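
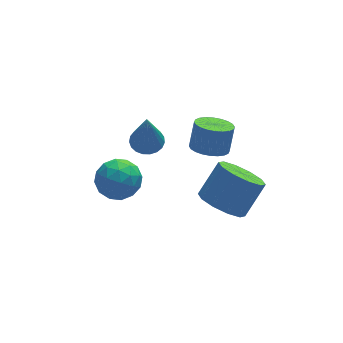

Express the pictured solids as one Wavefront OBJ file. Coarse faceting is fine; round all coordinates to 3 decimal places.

v 1.421 3.378 -0.624
v 2.023 2.852 -0.616
v 2.362 3.256 0.472
v 1.759 3.782 0.464
v 2.16 3.098 -0.751
v 2.498 3.503 0.338
v 2.183 3.387 -0.865
v 2.522 3.792 0.224
v 2.091 3.675 -0.944
v 2.43 4.08 0.145
v 1.897 3.918 -0.973
v 2.236 4.322 0.116
v 1.63 4.078 -0.95
v 1.969 4.482 0.139
v 1.331 4.132 -0.877
v 1.67 4.536 0.212
v 1.046 4.071 -0.765
v 1.385 4.475 0.324
v 0.818 3.904 -0.632
v 1.157 4.308 0.456
v 0.682 3.657 -0.498
v 1.02 4.062 0.591
v 0.658 3.368 -0.384
v 0.997 3.773 0.705
v 0.75 3.08 -0.305
v 1.089 3.485 0.784
v 0.944 2.838 -0.276
v 1.283 3.242 0.813
v 1.211 2.678 -0.299
v 1.55 3.082 0.79
v 1.51 2.624 -0.372
v 1.849 3.028 0.717
v 1.795 2.685 -0.484
v 2.134 3.089 0.605
v -3.429 2.662 -0.409
v -2.804 3.364 -0.18
v -2.236 1.676 -0.64
v -1.611 2.378 -0.411
v -2.184 2 0.27
v -2.922 2.609 0.413
v -2.118 2.431 -1.233
v -2.856 3.04 -1.09
v -1.994 3.221 -0.689
v -2.035 2.955 0.24
v -3.005 2.085 -1.06
v -3.046 1.819 -0.131
v -3.222 3.1 -0.275
v -1.818 1.94 -0.545
v -2.155 1.718 -0.145
v -1.788 2.131 -0.01
v -3.291 2.656 0.074
v -2.923 3.069 0.209
v -2.559 2.267 0.474
v -2.117 1.971 -1.029
v -1.749 2.384 -0.894
v -3.252 2.909 -0.81
v -2.885 3.322 -0.675
v -2.481 2.773 -1.294
v -2.378 3.429 -0.439
v -1.677 2.849 -0.575
v -1.975 2.88 -1.058
v -2.408 3.238 -0.974
v -2.402 3.272 0.107
v -1.701 2.692 -0.028
v -2.038 2.47 0.372
v -2.471 2.828 0.456
v -1.926 3.188 -0.192
v -3.339 2.348 -0.792
v -2.638 1.768 -0.927
v -2.569 2.212 -1.276
v -3.002 2.57 -1.192
v -3.363 2.191 -0.245
v -2.662 1.611 -0.381
v -2.632 1.802 0.154
v -3.065 2.16 0.238
v -3.114 1.852 -0.628
v -0.892 4.084 -0.053
v -0.26 4.336 0.063
v -1.048 3.556 1.953
v -0.425 4.566 0.11
v -0.671 4.712 0.13
v -0.956 4.75 0.118
v -1.229 4.673 0.076
v -1.444 4.494 0.012
v -1.563 4.244 -0.063
v -1.567 3.967 -0.136
v -1.454 3.71 -0.195
v -1.244 3.517 -0.23
v -0.973 3.423 -0.233
v -0.688 3.443 -0.206
v -0.438 3.574 -0.152
v -0.267 3.793 -0.081
v -0.204 4.063 -0.005
v 1.191 1.209 -2.013
v 1.943 0.606 -2.375
v 2.941 1.127 -1.169
v 2.189 1.731 -0.807
v 1.992 1.173 -2.66
v 2.99 1.694 -1.454
v 1.734 1.754 -2.698
v 2.732 2.275 -1.492
v 1.269 2.127 -2.474
v 2.267 2.648 -1.268
v 0.774 2.149 -2.074
v 1.773 2.671 -0.868
v 0.439 1.813 -1.651
v 1.437 2.334 -0.445
v 0.39 1.246 -1.366
v 1.388 1.767 -0.16
v 0.648 0.665 -1.328
v 1.646 1.186 -0.122
v 1.113 0.292 -1.552
v 2.111 0.813 -0.346
v 1.607 0.269 -1.952
v 2.606 0.791 -0.746
f 2 1 5
f 2 5 3
f 3 5 6
f 3 6 4
f 5 1 7
f 5 7 6
f 6 7 8
f 6 8 4
f 7 1 9
f 7 9 8
f 8 9 10
f 8 10 4
f 9 1 11
f 9 11 10
f 10 11 12
f 10 12 4
f 11 1 13
f 11 13 12
f 12 13 14
f 12 14 4
f 13 1 15
f 13 15 14
f 14 15 16
f 14 16 4
f 15 1 17
f 15 17 16
f 16 17 18
f 16 18 4
f 17 1 19
f 17 19 18
f 18 19 20
f 18 20 4
f 19 1 21
f 19 21 20
f 20 21 22
f 20 22 4
f 21 1 23
f 21 23 22
f 22 23 24
f 22 24 4
f 23 1 25
f 23 25 24
f 24 25 26
f 24 26 4
f 25 1 27
f 25 27 26
f 26 27 28
f 26 28 4
f 27 1 29
f 27 29 28
f 28 29 30
f 28 30 4
f 29 1 31
f 29 31 30
f 30 31 32
f 30 32 4
f 31 1 33
f 31 33 32
f 32 33 34
f 32 34 4
f 33 1 2
f 33 2 34
f 34 2 3
f 34 3 4
f 35 72 51
f 72 46 75
f 51 75 40
f 72 75 51
f 35 51 47
f 51 40 52
f 47 52 36
f 51 52 47
f 35 47 56
f 47 36 57
f 56 57 42
f 47 57 56
f 35 56 68
f 56 42 71
f 68 71 45
f 56 71 68
f 35 68 72
f 68 45 76
f 72 76 46
f 68 76 72
f 36 52 63
f 52 40 66
f 63 66 44
f 52 66 63
f 40 75 53
f 75 46 74
f 53 74 39
f 75 74 53
f 46 76 73
f 76 45 69
f 73 69 37
f 76 69 73
f 45 71 70
f 71 42 58
f 70 58 41
f 71 58 70
f 42 57 62
f 57 36 59
f 62 59 43
f 57 59 62
f 38 64 50
f 64 44 65
f 50 65 39
f 64 65 50
f 38 50 48
f 50 39 49
f 48 49 37
f 50 49 48
f 38 48 55
f 48 37 54
f 55 54 41
f 48 54 55
f 38 55 60
f 55 41 61
f 60 61 43
f 55 61 60
f 38 60 64
f 60 43 67
f 64 67 44
f 60 67 64
f 39 65 53
f 65 44 66
f 53 66 40
f 65 66 53
f 37 49 73
f 49 39 74
f 73 74 46
f 49 74 73
f 41 54 70
f 54 37 69
f 70 69 45
f 54 69 70
f 43 61 62
f 61 41 58
f 62 58 42
f 61 58 62
f 44 67 63
f 67 43 59
f 63 59 36
f 67 59 63
f 78 77 80
f 78 80 79
f 80 77 81
f 80 81 79
f 81 77 82
f 81 82 79
f 82 77 83
f 82 83 79
f 83 77 84
f 83 84 79
f 84 77 85
f 84 85 79
f 85 77 86
f 85 86 79
f 86 77 87
f 86 87 79
f 87 77 88
f 87 88 79
f 88 77 89
f 88 89 79
f 89 77 90
f 89 90 79
f 90 77 91
f 90 91 79
f 91 77 92
f 91 92 79
f 92 77 93
f 92 93 79
f 93 77 78
f 93 78 79
f 95 94 98
f 95 98 96
f 96 98 99
f 96 99 97
f 98 94 100
f 98 100 99
f 99 100 101
f 99 101 97
f 100 94 102
f 100 102 101
f 101 102 103
f 101 103 97
f 102 94 104
f 102 104 103
f 103 104 105
f 103 105 97
f 104 94 106
f 104 106 105
f 105 106 107
f 105 107 97
f 106 94 108
f 106 108 107
f 107 108 109
f 107 109 97
f 108 94 110
f 108 110 109
f 109 110 111
f 109 111 97
f 110 94 112
f 110 112 111
f 111 112 113
f 111 113 97
f 112 94 114
f 112 114 113
f 113 114 115
f 113 115 97
f 114 94 95
f 114 95 115
f 115 95 96
f 115 96 97



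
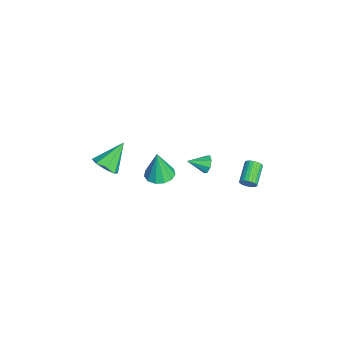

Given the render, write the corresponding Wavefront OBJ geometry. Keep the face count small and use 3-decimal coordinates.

v 0.355 -1.067 -3.146
v 1.015 -0.403 -3.066
v 0.265 -1.213 -1.194
v 0.55 -0.151 -3.069
v 0.022 -0.189 -3.096
v -0.4 -0.507 -3.139
v -0.582 -1.002 -3.184
v -0.467 -1.518 -3.218
v -0.091 -1.891 -3.228
v 0.427 -2.002 -3.213
v 0.921 -1.817 -3.176
v 1.236 -1.393 -3.13
v 1.271 -0.866 -3.089
v 2.961 -4.394 0.886
v 3.693 -3.889 0.914
v 2.119 -3.246 2.174
v 3.25 -3.681 0.439
v 2.638 -3.891 0.227
v 2.215 -4.396 0.4
v 2.228 -4.9 0.858
v 2.671 -5.108 1.333
v 3.283 -4.898 1.545
v 3.706 -4.393 1.372
v 4.579 3.646 0.159
v 4.825 3.825 0.593
v 3.567 4.292 1.115
v 3.321 4.114 0.681
v 4.835 4 0.459
v 3.577 4.467 0.981
v 4.8 4.114 0.274
v 3.542 4.581 0.796
v 4.727 4.147 0.069
v 3.469 4.614 0.59
v 4.629 4.094 -0.121
v 3.371 4.561 0.401
v 4.522 3.963 -0.262
v 3.263 4.43 0.259
v 4.424 3.777 -0.331
v 3.166 4.244 0.191
v 4.354 3.569 -0.314
v 3.096 4.036 0.207
v 4.322 3.374 -0.216
v 3.064 3.841 0.306
v 4.335 3.227 -0.053
v 3.077 3.694 0.469
v 4.39 3.151 0.147
v 3.132 3.618 0.669
v 4.478 3.162 0.349
v 3.22 3.629 0.87
v 4.583 3.256 0.518
v 3.325 3.723 1.04
v 4.688 3.418 0.625
v 3.429 3.885 1.147
v 4.773 3.619 0.651
v 3.515 4.086 1.173
v 2.92 1.469 0.456
v 3.222 1.271 -0.06
v 2.96 0.311 0.924
v 3.524 1.421 0.284
v 3.472 1.599 0.729
v 3.097 1.701 1.014
v 2.618 1.667 0.972
v 2.315 1.517 0.627
v 2.367 1.339 0.182
v 2.743 1.237 -0.103
f 2 1 4
f 2 4 3
f 4 1 5
f 4 5 3
f 5 1 6
f 5 6 3
f 6 1 7
f 6 7 3
f 7 1 8
f 7 8 3
f 8 1 9
f 8 9 3
f 9 1 10
f 9 10 3
f 10 1 11
f 10 11 3
f 11 1 12
f 11 12 3
f 12 1 13
f 12 13 3
f 13 1 2
f 13 2 3
f 15 14 17
f 15 17 16
f 17 14 18
f 17 18 16
f 18 14 19
f 18 19 16
f 19 14 20
f 19 20 16
f 20 14 21
f 20 21 16
f 21 14 22
f 21 22 16
f 22 14 23
f 22 23 16
f 23 14 15
f 23 15 16
f 25 24 28
f 25 28 26
f 26 28 29
f 26 29 27
f 28 24 30
f 28 30 29
f 29 30 31
f 29 31 27
f 30 24 32
f 30 32 31
f 31 32 33
f 31 33 27
f 32 24 34
f 32 34 33
f 33 34 35
f 33 35 27
f 34 24 36
f 34 36 35
f 35 36 37
f 35 37 27
f 36 24 38
f 36 38 37
f 37 38 39
f 37 39 27
f 38 24 40
f 38 40 39
f 39 40 41
f 39 41 27
f 40 24 42
f 40 42 41
f 41 42 43
f 41 43 27
f 42 24 44
f 42 44 43
f 43 44 45
f 43 45 27
f 44 24 46
f 44 46 45
f 45 46 47
f 45 47 27
f 46 24 48
f 46 48 47
f 47 48 49
f 47 49 27
f 48 24 50
f 48 50 49
f 49 50 51
f 49 51 27
f 50 24 52
f 50 52 51
f 51 52 53
f 51 53 27
f 52 24 54
f 52 54 53
f 53 54 55
f 53 55 27
f 54 24 25
f 54 25 55
f 55 25 26
f 55 26 27
f 57 56 59
f 57 59 58
f 59 56 60
f 59 60 58
f 60 56 61
f 60 61 58
f 61 56 62
f 61 62 58
f 62 56 63
f 62 63 58
f 63 56 64
f 63 64 58
f 64 56 65
f 64 65 58
f 65 56 57
f 65 57 58



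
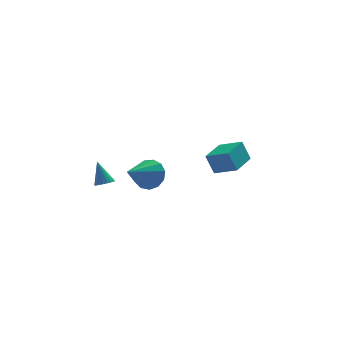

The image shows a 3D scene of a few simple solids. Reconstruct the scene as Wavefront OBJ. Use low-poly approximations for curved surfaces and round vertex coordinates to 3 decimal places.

v -3.621 1.09 -0.293
v -3.067 1.079 -0.159
v -3.939 1.65 1.073
v -3.09 1.295 -0.253
v -3.206 1.476 -0.354
v -3.393 1.59 -0.445
v -3.619 1.618 -0.509
v -3.846 1.554 -0.536
v -4.034 1.41 -0.52
v -4.15 1.211 -0.466
v -4.175 0.991 -0.382
v -4.104 0.788 -0.282
v -3.949 0.637 -0.184
v -3.738 0.565 -0.105
v -3.506 0.583 -0.059
v -3.294 0.689 -0.053
v -3.139 0.865 -0.088
v 3.729 2.423 -0.473
v 3.278 2.609 0.764
v 2.625 3.256 -1.001
v 2.174 3.441 0.236
v 4.766 3.899 -0.316
v 4.315 4.084 0.921
v 3.662 4.731 -0.844
v 3.211 4.917 0.393
v -1.417 -0.039 0.704
v -0.797 -0.143 1.495
v -2.743 -1.321 1.576
v -1.14 0.295 1.616
v -1.571 0.627 1.448
v -1.953 0.747 1.043
v -2.164 0.617 0.531
v -2.138 0.279 0.074
v -1.883 -0.16 -0.183
v -1.48 -0.561 -0.159
v -1.057 -0.796 0.14
v -0.747 -0.791 0.618
v -0.651 -0.547 1.123
f 2 1 4
f 2 4 3
f 4 1 5
f 4 5 3
f 5 1 6
f 5 6 3
f 6 1 7
f 6 7 3
f 7 1 8
f 7 8 3
f 8 1 9
f 8 9 3
f 9 1 10
f 9 10 3
f 10 1 11
f 10 11 3
f 11 1 12
f 11 12 3
f 12 1 13
f 12 13 3
f 13 1 14
f 13 14 3
f 14 1 15
f 14 15 3
f 15 1 16
f 15 16 3
f 16 1 17
f 16 17 3
f 17 1 2
f 17 2 3
f 19 21 18
f 22 19 18
f 18 21 20
f 20 22 18
f 19 25 21
f 23 19 22
f 23 25 19
f 21 25 20
f 24 22 20
f 20 25 24
f 24 23 22
f 25 23 24
f 27 26 29
f 27 29 28
f 29 26 30
f 29 30 28
f 30 26 31
f 30 31 28
f 31 26 32
f 31 32 28
f 32 26 33
f 32 33 28
f 33 26 34
f 33 34 28
f 34 26 35
f 34 35 28
f 35 26 36
f 35 36 28
f 36 26 37
f 36 37 28
f 37 26 38
f 37 38 28
f 38 26 27
f 38 27 28



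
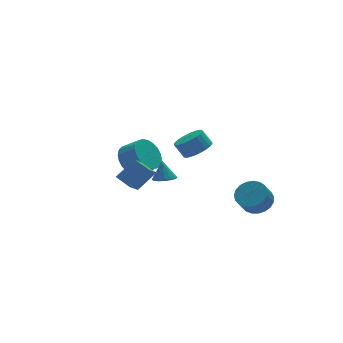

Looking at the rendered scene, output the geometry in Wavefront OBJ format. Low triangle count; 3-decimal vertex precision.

v 3.537 -1.301 -4.305
v 4.334 -1.354 -3.809
v 3.76 -1.653 -2.919
v 2.963 -1.599 -3.415
v 4.228 -0.982 -3.752
v 3.653 -1.281 -2.863
v 4.002 -0.665 -3.791
v 3.428 -0.964 -2.902
v 3.696 -0.458 -3.919
v 3.122 -0.757 -3.03
v 3.363 -0.397 -4.114
v 2.789 -0.696 -3.224
v 3.059 -0.492 -4.341
v 2.485 -0.791 -3.452
v 2.839 -0.727 -4.563
v 2.265 -1.025 -3.673
v 2.739 -1.061 -4.739
v 2.165 -1.359 -3.85
v 2.777 -1.436 -4.841
v 2.203 -1.735 -3.951
v 2.946 -1.788 -4.85
v 2.372 -2.087 -3.96
v 3.218 -2.056 -4.764
v 2.644 -2.355 -3.875
v 3.545 -2.193 -4.6
v 2.971 -2.492 -3.71
v 3.87 -2.176 -4.384
v 3.296 -2.475 -3.494
v 4.138 -2.007 -4.154
v 3.564 -2.306 -3.265
v 4.302 -1.717 -3.951
v 3.728 -2.016 -3.061
v 2.278 3.413 -2.674
v 3.109 3.366 -2.261
v 2.714 3.82 -1.413
v 1.882 3.867 -1.826
v 3.13 3.689 -2.425
v 2.735 4.143 -1.577
v 3.021 3.97 -2.626
v 2.626 4.424 -1.778
v 2.798 4.167 -2.835
v 2.403 4.621 -1.987
v 2.496 4.248 -3.019
v 2.101 4.702 -2.171
v 2.161 4.203 -3.151
v 1.766 4.657 -2.303
v 1.844 4.037 -3.21
v 1.449 4.491 -2.362
v 1.593 3.777 -3.188
v 1.198 4.231 -2.339
v 1.446 3.46 -3.087
v 1.051 3.914 -2.239
v 1.425 3.137 -2.923
v 1.03 3.591 -2.075
v 1.534 2.856 -2.722
v 1.139 3.31 -1.874
v 1.757 2.659 -2.513
v 1.362 3.113 -1.665
v 2.059 2.578 -2.329
v 1.664 3.032 -1.481
v 2.394 2.623 -2.197
v 1.999 3.077 -1.349
v 2.711 2.789 -2.138
v 2.316 3.243 -1.29
v 2.962 3.049 -2.161
v 2.567 3.503 -1.312
v -1.654 3.595 -2.571
v -1.042 3.307 -3.4
v -0.354 2.577 -2.638
v -0.966 2.865 -1.809
v -0.838 3.644 -3.261
v -0.15 2.914 -2.499
v -0.758 3.973 -3.018
v -0.07 3.243 -2.255
v -0.815 4.245 -2.706
v -0.127 3.515 -1.944
v -0.999 4.418 -2.374
v -0.311 3.688 -1.611
v -1.284 4.466 -2.072
v -0.595 3.736 -1.309
v -1.624 4.381 -1.846
v -0.936 3.651 -1.083
v -1.969 4.176 -1.73
v -1.281 3.446 -0.968
v -2.266 3.883 -1.742
v -1.578 3.153 -0.98
v -2.47 3.546 -1.881
v -1.782 2.816 -1.119
v -2.55 3.217 -2.125
v -1.862 2.487 -1.362
v -2.493 2.945 -2.436
v -1.805 2.215 -1.674
v -2.309 2.772 -2.769
v -1.621 2.042 -2.006
v -2.025 2.724 -3.071
v -1.336 1.994 -2.308
v -1.684 2.809 -3.297
v -0.996 2.079 -2.534
v -1.339 3.014 -3.412
v -0.651 2.284 -2.65
v -3.138 -0.631 -1.95
v -4.176 -2.003 -0.61
v -3.58 0.128 -1.515
v -4.617 -1.243 -0.175
v -2.043 -0.537 -1.005
v -3.08 -1.908 0.335
v -2.484 0.223 -0.57
v -3.522 -1.149 0.77
v -1.099 0.484 -2.324
v -0.671 -0.017 -2.154
v -1.041 0.916 -1.196
v -0.465 0.245 -2.265
v -0.428 0.571 -2.392
v -0.571 0.874 -2.501
v -0.856 1.072 -2.562
v -1.205 1.112 -2.56
v -1.526 0.984 -2.494
v -1.733 0.722 -2.383
v -1.77 0.396 -2.256
v -1.627 0.093 -2.147
v -1.342 -0.105 -2.086
v -0.993 -0.145 -2.088
f 2 1 5
f 2 5 3
f 3 5 6
f 3 6 4
f 5 1 7
f 5 7 6
f 6 7 8
f 6 8 4
f 7 1 9
f 7 9 8
f 8 9 10
f 8 10 4
f 9 1 11
f 9 11 10
f 10 11 12
f 10 12 4
f 11 1 13
f 11 13 12
f 12 13 14
f 12 14 4
f 13 1 15
f 13 15 14
f 14 15 16
f 14 16 4
f 15 1 17
f 15 17 16
f 16 17 18
f 16 18 4
f 17 1 19
f 17 19 18
f 18 19 20
f 18 20 4
f 19 1 21
f 19 21 20
f 20 21 22
f 20 22 4
f 21 1 23
f 21 23 22
f 22 23 24
f 22 24 4
f 23 1 25
f 23 25 24
f 24 25 26
f 24 26 4
f 25 1 27
f 25 27 26
f 26 27 28
f 26 28 4
f 27 1 29
f 27 29 28
f 28 29 30
f 28 30 4
f 29 1 31
f 29 31 30
f 30 31 32
f 30 32 4
f 31 1 2
f 31 2 32
f 32 2 3
f 32 3 4
f 34 33 37
f 34 37 35
f 35 37 38
f 35 38 36
f 37 33 39
f 37 39 38
f 38 39 40
f 38 40 36
f 39 33 41
f 39 41 40
f 40 41 42
f 40 42 36
f 41 33 43
f 41 43 42
f 42 43 44
f 42 44 36
f 43 33 45
f 43 45 44
f 44 45 46
f 44 46 36
f 45 33 47
f 45 47 46
f 46 47 48
f 46 48 36
f 47 33 49
f 47 49 48
f 48 49 50
f 48 50 36
f 49 33 51
f 49 51 50
f 50 51 52
f 50 52 36
f 51 33 53
f 51 53 52
f 52 53 54
f 52 54 36
f 53 33 55
f 53 55 54
f 54 55 56
f 54 56 36
f 55 33 57
f 55 57 56
f 56 57 58
f 56 58 36
f 57 33 59
f 57 59 58
f 58 59 60
f 58 60 36
f 59 33 61
f 59 61 60
f 60 61 62
f 60 62 36
f 61 33 63
f 61 63 62
f 62 63 64
f 62 64 36
f 63 33 65
f 63 65 64
f 64 65 66
f 64 66 36
f 65 33 34
f 65 34 66
f 66 34 35
f 66 35 36
f 68 67 71
f 68 71 69
f 69 71 72
f 69 72 70
f 71 67 73
f 71 73 72
f 72 73 74
f 72 74 70
f 73 67 75
f 73 75 74
f 74 75 76
f 74 76 70
f 75 67 77
f 75 77 76
f 76 77 78
f 76 78 70
f 77 67 79
f 77 79 78
f 78 79 80
f 78 80 70
f 79 67 81
f 79 81 80
f 80 81 82
f 80 82 70
f 81 67 83
f 81 83 82
f 82 83 84
f 82 84 70
f 83 67 85
f 83 85 84
f 84 85 86
f 84 86 70
f 85 67 87
f 85 87 86
f 86 87 88
f 86 88 70
f 87 67 89
f 87 89 88
f 88 89 90
f 88 90 70
f 89 67 91
f 89 91 90
f 90 91 92
f 90 92 70
f 91 67 93
f 91 93 92
f 92 93 94
f 92 94 70
f 93 67 95
f 93 95 94
f 94 95 96
f 94 96 70
f 95 67 97
f 95 97 96
f 96 97 98
f 96 98 70
f 97 67 99
f 97 99 98
f 98 99 100
f 98 100 70
f 99 67 68
f 99 68 100
f 100 68 69
f 100 69 70
f 102 104 101
f 105 102 101
f 101 104 103
f 103 105 101
f 102 108 104
f 106 102 105
f 106 108 102
f 104 108 103
f 107 105 103
f 103 108 107
f 107 106 105
f 108 106 107
f 110 109 112
f 110 112 111
f 112 109 113
f 112 113 111
f 113 109 114
f 113 114 111
f 114 109 115
f 114 115 111
f 115 109 116
f 115 116 111
f 116 109 117
f 116 117 111
f 117 109 118
f 117 118 111
f 118 109 119
f 118 119 111
f 119 109 120
f 119 120 111
f 120 109 121
f 120 121 111
f 121 109 122
f 121 122 111
f 122 109 110
f 122 110 111



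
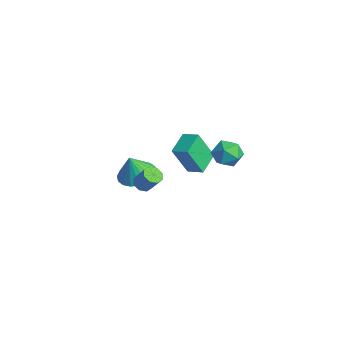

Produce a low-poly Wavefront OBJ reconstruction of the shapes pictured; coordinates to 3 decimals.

v -3.018 2.108 -4.81
v -3.174 1.225 -2.933
v -3.874 3.226 -4.355
v -4.03 2.343 -2.478
v -2.19 2.617 -4.502
v -2.346 1.734 -2.625
v -3.046 3.735 -4.047
v -3.202 2.852 -2.17
v -0.199 3.328 -0.999
v 0.636 3.512 -1.403
v 0.104 1.828 -1.057
v 0.939 2.012 -1.461
v 0.79 2.246 -0.557
v 0.603 3.173 -0.521
v 0.137 2.167 -1.939
v -0.05 3.094 -1.903
v 0.844 2.795 -1.985
v 1.248 2.843 -1.13
v -0.508 2.497 -1.33
v -0.104 2.545 -0.475
v 3.537 -3.756 0.877
v 3.998 -3.77 0.596
v 4.584 -3.479 1.542
v 4.123 -3.464 1.823
v 3.821 -3.397 0.591
v 4.407 -3.105 1.536
v 3.478 -3.234 0.753
v 4.064 -2.942 1.699
v 3.169 -3.376 0.988
v 3.755 -3.085 1.934
v 3.076 -3.741 1.158
v 3.662 -3.45 2.104
v 3.253 -4.115 1.164
v 3.839 -3.823 2.109
v 3.596 -4.278 1.001
v 4.182 -3.986 1.947
v 3.905 -4.135 0.766
v 4.491 -3.844 1.712
v -2.448 -1.206 -3.469
v -1.365 -1.087 -3.431
v -2.452 -1.634 -2.011
v -1.527 -0.648 -3.303
v -1.871 -0.319 -3.208
v -2.329 -0.167 -3.164
v -2.811 -0.22 -3.181
v -3.221 -0.468 -3.255
v -3.478 -0.863 -3.372
v -3.531 -1.326 -3.507
v -3.369 -1.765 -3.636
v -3.025 -2.093 -3.731
v -2.567 -2.246 -3.774
v -2.085 -2.193 -3.757
v -1.675 -1.944 -3.683
v -1.418 -1.549 -3.567
f 2 4 1
f 5 2 1
f 1 4 3
f 3 5 1
f 2 8 4
f 6 2 5
f 6 8 2
f 4 8 3
f 7 5 3
f 3 8 7
f 7 6 5
f 8 6 7
f 9 20 14
f 9 14 10
f 9 10 16
f 9 16 19
f 9 19 20
f 10 14 18
f 14 20 13
f 20 19 11
f 19 16 15
f 16 10 17
f 12 18 13
f 12 13 11
f 12 11 15
f 12 15 17
f 12 17 18
f 13 18 14
f 11 13 20
f 15 11 19
f 17 15 16
f 18 17 10
f 22 21 25
f 22 25 23
f 23 25 26
f 23 26 24
f 25 21 27
f 25 27 26
f 26 27 28
f 26 28 24
f 27 21 29
f 27 29 28
f 28 29 30
f 28 30 24
f 29 21 31
f 29 31 30
f 30 31 32
f 30 32 24
f 31 21 33
f 31 33 32
f 32 33 34
f 32 34 24
f 33 21 35
f 33 35 34
f 34 35 36
f 34 36 24
f 35 21 37
f 35 37 36
f 36 37 38
f 36 38 24
f 37 21 22
f 37 22 38
f 38 22 23
f 38 23 24
f 40 39 42
f 40 42 41
f 42 39 43
f 42 43 41
f 43 39 44
f 43 44 41
f 44 39 45
f 44 45 41
f 45 39 46
f 45 46 41
f 46 39 47
f 46 47 41
f 47 39 48
f 47 48 41
f 48 39 49
f 48 49 41
f 49 39 50
f 49 50 41
f 50 39 51
f 50 51 41
f 51 39 52
f 51 52 41
f 52 39 53
f 52 53 41
f 53 39 54
f 53 54 41
f 54 39 40
f 54 40 41



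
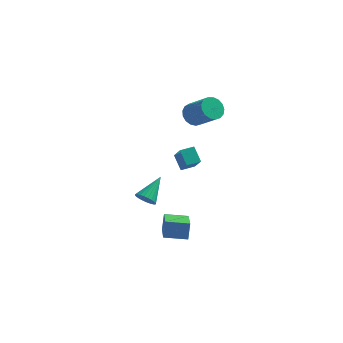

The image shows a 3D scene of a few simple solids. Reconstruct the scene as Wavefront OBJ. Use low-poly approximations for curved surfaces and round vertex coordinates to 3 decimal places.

v 2.27 -3.623 -2.661
v 2.308 -3.176 -1.801
v 1.938 -1.776 -3.605
v 1.977 -1.33 -2.744
v 3.503 -3.47 -2.796
v 3.542 -3.024 -1.935
v 3.172 -1.624 -3.739
v 3.21 -1.177 -2.879
v 0.806 0.035 -2.79
v 1.236 0.133 -3.227
v 1.414 1.305 -1.91
v 1.055 0.274 -3.306
v 0.837 0.378 -3.306
v 0.615 0.431 -3.228
v 0.421 0.423 -3.083
v 0.286 0.356 -2.894
v 0.23 0.241 -2.689
v 0.262 0.094 -2.499
v 0.377 -0.062 -2.354
v 0.557 -0.203 -2.275
v 0.775 -0.307 -2.275
v 0.998 -0.36 -2.353
v 1.192 -0.352 -2.498
v 1.327 -0.285 -2.687
v 1.382 -0.17 -2.892
v 1.35 -0.023 -3.082
v 2.744 4.321 0.983
v 3.301 4.697 0.674
v 4.393 3.995 1.787
v 3.836 3.619 2.097
v 3.183 4.914 0.928
v 4.274 4.212 2.041
v 2.963 4.996 1.194
v 4.055 4.294 2.307
v 2.694 4.922 1.412
v 3.786 4.22 2.525
v 2.436 4.711 1.532
v 3.528 4.009 2.645
v 2.249 4.411 1.526
v 3.341 3.709 2.639
v 2.175 4.09 1.396
v 3.267 3.388 2.509
v 2.231 3.822 1.171
v 3.323 3.12 2.285
v 2.405 3.668 0.904
v 3.497 2.966 2.017
v 2.657 3.664 0.655
v 3.749 2.962 1.768
v 2.928 3.81 0.481
v 4.02 3.108 1.594
v 3.158 4.074 0.422
v 4.25 3.372 1.535
v 3.292 4.394 0.492
v 4.384 3.692 1.605
v 2.004 2.15 -0.767
v 2.418 1.372 0.255
v 2.68 2.575 -0.718
v 3.094 1.797 0.304
v 2.446 1.523 -1.424
v 2.86 0.745 -0.402
v 3.122 1.948 -1.375
v 3.536 1.17 -0.353
f 2 4 1
f 5 2 1
f 1 4 3
f 3 5 1
f 2 8 4
f 6 2 5
f 6 8 2
f 4 8 3
f 7 5 3
f 3 8 7
f 7 6 5
f 8 6 7
f 10 9 12
f 10 12 11
f 12 9 13
f 12 13 11
f 13 9 14
f 13 14 11
f 14 9 15
f 14 15 11
f 15 9 16
f 15 16 11
f 16 9 17
f 16 17 11
f 17 9 18
f 17 18 11
f 18 9 19
f 18 19 11
f 19 9 20
f 19 20 11
f 20 9 21
f 20 21 11
f 21 9 22
f 21 22 11
f 22 9 23
f 22 23 11
f 23 9 24
f 23 24 11
f 24 9 25
f 24 25 11
f 25 9 26
f 25 26 11
f 26 9 10
f 26 10 11
f 28 27 31
f 28 31 29
f 29 31 32
f 29 32 30
f 31 27 33
f 31 33 32
f 32 33 34
f 32 34 30
f 33 27 35
f 33 35 34
f 34 35 36
f 34 36 30
f 35 27 37
f 35 37 36
f 36 37 38
f 36 38 30
f 37 27 39
f 37 39 38
f 38 39 40
f 38 40 30
f 39 27 41
f 39 41 40
f 40 41 42
f 40 42 30
f 41 27 43
f 41 43 42
f 42 43 44
f 42 44 30
f 43 27 45
f 43 45 44
f 44 45 46
f 44 46 30
f 45 27 47
f 45 47 46
f 46 47 48
f 46 48 30
f 47 27 49
f 47 49 48
f 48 49 50
f 48 50 30
f 49 27 51
f 49 51 50
f 50 51 52
f 50 52 30
f 51 27 53
f 51 53 52
f 52 53 54
f 52 54 30
f 53 27 28
f 53 28 54
f 54 28 29
f 54 29 30
f 56 58 55
f 59 56 55
f 55 58 57
f 57 59 55
f 56 62 58
f 60 56 59
f 60 62 56
f 58 62 57
f 61 59 57
f 57 62 61
f 61 60 59
f 62 60 61



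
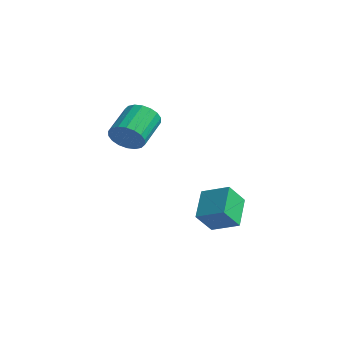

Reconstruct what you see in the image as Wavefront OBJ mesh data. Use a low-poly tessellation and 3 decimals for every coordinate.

v 2.779 3.64 -1.232
v 2.706 2.595 -0.077
v 4.206 4.162 -0.67
v 4.133 3.117 0.485
v 3.707 2.323 -2.365
v 3.634 1.278 -1.21
v 5.134 2.845 -1.803
v 5.061 1.8 -0.648
v -1.705 1.598 2.762
v -0.906 2.129 2.362
v -1.555 3.873 3.378
v -2.355 3.342 3.778
v -1.238 2.189 2.046
v -1.887 3.933 3.061
v -1.663 2.133 1.871
v -2.312 3.877 2.887
v -2.096 1.97 1.873
v -2.746 3.714 2.889
v -2.452 1.734 2.051
v -3.102 3.478 3.067
v -2.66 1.471 2.37
v -3.31 3.215 3.386
v -2.679 1.233 2.767
v -3.328 2.977 3.782
v -2.505 1.067 3.162
v -3.154 2.811 4.178
v -2.173 1.007 3.479
v -2.822 2.751 4.494
v -1.748 1.063 3.653
v -2.397 2.807 4.669
v -1.314 1.226 3.651
v -1.964 2.97 4.667
v -0.958 1.462 3.473
v -1.608 3.206 4.489
v -0.75 1.725 3.154
v -1.4 3.469 4.17
v -0.732 1.963 2.758
v -1.381 3.707 3.773
f 2 4 1
f 5 2 1
f 1 4 3
f 3 5 1
f 2 8 4
f 6 2 5
f 6 8 2
f 4 8 3
f 7 5 3
f 3 8 7
f 7 6 5
f 8 6 7
f 10 9 13
f 10 13 11
f 11 13 14
f 11 14 12
f 13 9 15
f 13 15 14
f 14 15 16
f 14 16 12
f 15 9 17
f 15 17 16
f 16 17 18
f 16 18 12
f 17 9 19
f 17 19 18
f 18 19 20
f 18 20 12
f 19 9 21
f 19 21 20
f 20 21 22
f 20 22 12
f 21 9 23
f 21 23 22
f 22 23 24
f 22 24 12
f 23 9 25
f 23 25 24
f 24 25 26
f 24 26 12
f 25 9 27
f 25 27 26
f 26 27 28
f 26 28 12
f 27 9 29
f 27 29 28
f 28 29 30
f 28 30 12
f 29 9 31
f 29 31 30
f 30 31 32
f 30 32 12
f 31 9 33
f 31 33 32
f 32 33 34
f 32 34 12
f 33 9 35
f 33 35 34
f 34 35 36
f 34 36 12
f 35 9 37
f 35 37 36
f 36 37 38
f 36 38 12
f 37 9 10
f 37 10 38
f 38 10 11
f 38 11 12



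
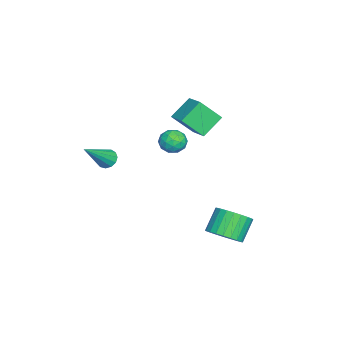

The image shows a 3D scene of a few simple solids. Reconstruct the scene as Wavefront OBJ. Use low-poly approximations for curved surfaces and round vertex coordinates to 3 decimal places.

v -2.681 -0.361 0.545
v -1.993 -0.194 0.642
v -2.407 -1.486 0.538
v -1.719 -1.319 0.635
v -2.191 -1.209 1.161
v -2.361 -0.515 1.165
v -2.039 -1.165 0.015
v -2.209 -0.471 0.019
v -1.596 -0.691 0.315
v -1.69 -0.718 1.023
v -2.71 -0.962 0.157
v -2.804 -0.989 0.865
v -2.361 -0.179 0.594
v -2.039 -1.501 0.586
v -2.317 -1.437 0.895
v -1.912 -1.338 0.952
v -2.577 -0.367 0.901
v -2.172 -0.269 0.959
v -2.289 -0.866 1.264
v -2.228 -1.411 0.221
v -1.823 -1.313 0.279
v -2.488 -0.342 0.228
v -2.083 -0.243 0.285
v -2.111 -0.814 -0.084
v -1.723 -0.373 0.459
v -1.562 -1.034 0.455
v -1.751 -0.944 0.09
v -1.85 -0.536 0.093
v -1.778 -0.389 0.875
v -1.618 -1.05 0.871
v -1.895 -0.986 1.18
v -1.995 -0.577 1.183
v -1.545 -0.681 0.683
v -2.782 -0.63 0.309
v -2.622 -1.291 0.305
v -2.405 -1.103 -0.003
v -2.505 -0.694 -0
v -2.838 -0.646 0.725
v -2.677 -1.307 0.721
v -2.55 -1.144 1.087
v -2.649 -0.736 1.09
v -2.855 -0.999 0.497
v -2.915 -1.075 1.782
v -3.753 -0.395 2.61
v -3.15 -0.087 0.733
v -3.987 0.593 1.561
v -1.913 -0.373 2.219
v -2.75 0.307 3.047
v -2.147 0.615 1.17
v -2.985 1.295 1.998
v 0.941 2.164 -3.306
v 1.557 1.924 -2.695
v 0.695 2.236 -1.704
v 0.079 2.476 -2.314
v 1.631 2.265 -2.737
v 0.77 2.577 -1.746
v 1.601 2.59 -2.866
v 0.739 2.902 -1.875
v 1.47 2.85 -3.062
v 0.608 3.162 -2.071
v 1.258 3.006 -3.295
v 0.396 3.318 -2.304
v 0.998 3.034 -3.53
v 0.136 3.346 -2.538
v 0.729 2.929 -3.73
v -0.132 3.241 -2.739
v 0.493 2.708 -3.866
v -0.369 3.02 -2.875
v 0.325 2.404 -3.916
v -0.537 2.716 -2.925
v 0.25 2.063 -3.874
v -0.611 2.375 -2.883
v 0.281 1.738 -3.745
v -0.581 2.05 -2.754
v 0.412 1.478 -3.549
v -0.45 1.79 -2.558
v 0.624 1.322 -3.316
v -0.238 1.634 -2.325
v 0.884 1.294 -3.082
v 0.022 1.606 -2.09
v 1.152 1.399 -2.881
v 0.291 1.711 -1.89
v 1.389 1.62 -2.745
v 0.527 1.932 -1.754
v -0.657 -3.572 0.024
v -0.257 -3.266 -0.198
v 0.677 -4.288 1.436
v -0.392 -3.09 0.018
v -0.61 -3.067 0.236
v -0.844 -3.204 0.387
v -1.018 -3.458 0.423
v -1.077 -3.748 0.332
v -1.003 -3.982 0.143
v -0.819 -4.086 -0.084
v -0.583 -4.027 -0.276
v -0.371 -3.823 -0.373
v -0.249 -3.54 -0.344
f 1 38 17
f 38 12 41
f 17 41 6
f 38 41 17
f 1 17 13
f 17 6 18
f 13 18 2
f 17 18 13
f 1 13 22
f 13 2 23
f 22 23 8
f 13 23 22
f 1 22 34
f 22 8 37
f 34 37 11
f 22 37 34
f 1 34 38
f 34 11 42
f 38 42 12
f 34 42 38
f 2 18 29
f 18 6 32
f 29 32 10
f 18 32 29
f 6 41 19
f 41 12 40
f 19 40 5
f 41 40 19
f 12 42 39
f 42 11 35
f 39 35 3
f 42 35 39
f 11 37 36
f 37 8 24
f 36 24 7
f 37 24 36
f 8 23 28
f 23 2 25
f 28 25 9
f 23 25 28
f 4 30 16
f 30 10 31
f 16 31 5
f 30 31 16
f 4 16 14
f 16 5 15
f 14 15 3
f 16 15 14
f 4 14 21
f 14 3 20
f 21 20 7
f 14 20 21
f 4 21 26
f 21 7 27
f 26 27 9
f 21 27 26
f 4 26 30
f 26 9 33
f 30 33 10
f 26 33 30
f 5 31 19
f 31 10 32
f 19 32 6
f 31 32 19
f 3 15 39
f 15 5 40
f 39 40 12
f 15 40 39
f 7 20 36
f 20 3 35
f 36 35 11
f 20 35 36
f 9 27 28
f 27 7 24
f 28 24 8
f 27 24 28
f 10 33 29
f 33 9 25
f 29 25 2
f 33 25 29
f 44 46 43
f 47 44 43
f 43 46 45
f 45 47 43
f 44 50 46
f 48 44 47
f 48 50 44
f 46 50 45
f 49 47 45
f 45 50 49
f 49 48 47
f 50 48 49
f 52 51 55
f 52 55 53
f 53 55 56
f 53 56 54
f 55 51 57
f 55 57 56
f 56 57 58
f 56 58 54
f 57 51 59
f 57 59 58
f 58 59 60
f 58 60 54
f 59 51 61
f 59 61 60
f 60 61 62
f 60 62 54
f 61 51 63
f 61 63 62
f 62 63 64
f 62 64 54
f 63 51 65
f 63 65 64
f 64 65 66
f 64 66 54
f 65 51 67
f 65 67 66
f 66 67 68
f 66 68 54
f 67 51 69
f 67 69 68
f 68 69 70
f 68 70 54
f 69 51 71
f 69 71 70
f 70 71 72
f 70 72 54
f 71 51 73
f 71 73 72
f 72 73 74
f 72 74 54
f 73 51 75
f 73 75 74
f 74 75 76
f 74 76 54
f 75 51 77
f 75 77 76
f 76 77 78
f 76 78 54
f 77 51 79
f 77 79 78
f 78 79 80
f 78 80 54
f 79 51 81
f 79 81 80
f 80 81 82
f 80 82 54
f 81 51 83
f 81 83 82
f 82 83 84
f 82 84 54
f 83 51 52
f 83 52 84
f 84 52 53
f 84 53 54
f 86 85 88
f 86 88 87
f 88 85 89
f 88 89 87
f 89 85 90
f 89 90 87
f 90 85 91
f 90 91 87
f 91 85 92
f 91 92 87
f 92 85 93
f 92 93 87
f 93 85 94
f 93 94 87
f 94 85 95
f 94 95 87
f 95 85 96
f 95 96 87
f 96 85 97
f 96 97 87
f 97 85 86
f 97 86 87



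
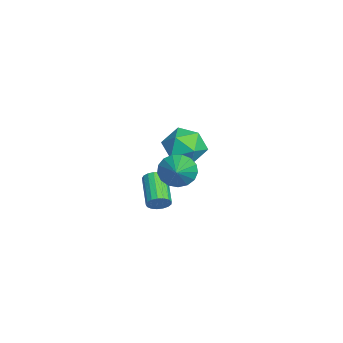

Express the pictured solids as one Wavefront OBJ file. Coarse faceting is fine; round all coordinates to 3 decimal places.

v 2.381 -0.187 -0.673
v 2.761 -0.592 -1.381
v 3.899 -0.273 0.193
v 2.827 -0.173 -1.454
v 2.791 0.243 -1.349
v 2.66 0.561 -1.089
v 2.466 0.707 -0.733
v 2.252 0.649 -0.364
v 2.068 0.399 -0.065
v 1.955 0.015 0.094
v 1.94 -0.415 0.078
v 2.026 -0.793 -0.111
v 2.193 -1.032 -0.428
v 2.403 -1.077 -0.801
v 2.608 -0.919 -1.145
v 1.43 -1.007 -3.494
v 1.674 -1.326 -3.061
v 0.134 -1.491 -2.314
v -0.11 -1.173 -2.746
v 1.691 -1.06 -2.967
v 0.151 -1.226 -2.22
v 1.648 -0.782 -2.994
v 0.108 -0.948 -2.247
v 1.556 -0.556 -3.135
v 0.015 -0.721 -2.388
v 1.434 -0.433 -3.358
v -0.106 -0.599 -2.611
v 1.312 -0.442 -3.613
v -0.229 -0.607 -2.866
v 1.216 -0.58 -3.84
v -0.324 -0.745 -3.093
v 1.17 -0.816 -3.987
v -0.37 -0.982 -3.24
v 1.183 -1.096 -4.022
v -0.357 -1.262 -3.275
v 1.253 -1.356 -3.936
v -0.287 -1.521 -3.189
v 1.364 -1.535 -3.748
v -0.177 -1.701 -3.001
v 1.489 -1.594 -3.502
v -0.051 -1.76 -2.755
v 1.601 -1.518 -3.254
v 0.061 -1.684 -2.507
v -2.569 1.339 -2.447
v -2.048 0.536 -3.134
v -3.372 -0.056 -1.426
v -2.851 -0.859 -2.113
v -2.203 -0.2 -1.383
v -1.708 0.663 -2.014
v -3.712 -0.183 -2.546
v -3.217 0.68 -3.177
v -2.755 -0.404 -3.195
v -1.822 -0.414 -2.476
v -3.598 0.894 -2.084
v -2.665 0.884 -1.365
f 2 1 4
f 2 4 3
f 4 1 5
f 4 5 3
f 5 1 6
f 5 6 3
f 6 1 7
f 6 7 3
f 7 1 8
f 7 8 3
f 8 1 9
f 8 9 3
f 9 1 10
f 9 10 3
f 10 1 11
f 10 11 3
f 11 1 12
f 11 12 3
f 12 1 13
f 12 13 3
f 13 1 14
f 13 14 3
f 14 1 15
f 14 15 3
f 15 1 2
f 15 2 3
f 17 16 20
f 17 20 18
f 18 20 21
f 18 21 19
f 20 16 22
f 20 22 21
f 21 22 23
f 21 23 19
f 22 16 24
f 22 24 23
f 23 24 25
f 23 25 19
f 24 16 26
f 24 26 25
f 25 26 27
f 25 27 19
f 26 16 28
f 26 28 27
f 27 28 29
f 27 29 19
f 28 16 30
f 28 30 29
f 29 30 31
f 29 31 19
f 30 16 32
f 30 32 31
f 31 32 33
f 31 33 19
f 32 16 34
f 32 34 33
f 33 34 35
f 33 35 19
f 34 16 36
f 34 36 35
f 35 36 37
f 35 37 19
f 36 16 38
f 36 38 37
f 37 38 39
f 37 39 19
f 38 16 40
f 38 40 39
f 39 40 41
f 39 41 19
f 40 16 42
f 40 42 41
f 41 42 43
f 41 43 19
f 42 16 17
f 42 17 43
f 43 17 18
f 43 18 19
f 44 55 49
f 44 49 45
f 44 45 51
f 44 51 54
f 44 54 55
f 45 49 53
f 49 55 48
f 55 54 46
f 54 51 50
f 51 45 52
f 47 53 48
f 47 48 46
f 47 46 50
f 47 50 52
f 47 52 53
f 48 53 49
f 46 48 55
f 50 46 54
f 52 50 51
f 53 52 45



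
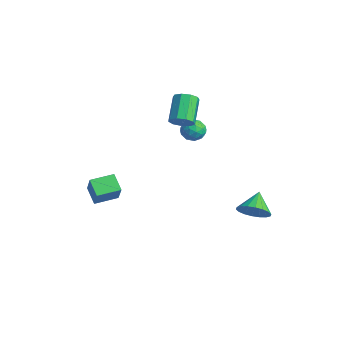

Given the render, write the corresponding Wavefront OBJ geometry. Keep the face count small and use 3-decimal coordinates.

v -1.171 1.718 2.917
v -0.654 1.723 3.418
v -1.732 2.547 4.523
v -2.249 2.542 4.023
v -0.625 2.13 3.142
v -1.703 2.954 4.248
v -0.852 2.345 2.761
v -1.93 3.168 3.867
v -1.228 2.266 2.453
v -2.306 3.089 3.559
v -1.578 1.931 2.362
v -2.656 2.754 3.468
v -1.737 1.496 2.531
v -2.815 2.32 3.637
v -1.631 1.165 2.881
v -2.709 1.989 3.986
v -1.31 1.093 3.247
v -2.388 1.917 4.353
v -0.924 1.314 3.459
v -2.002 2.137 4.565
v 3.892 3.301 -1.542
v 4.539 3.982 -1.554
v 3.088 4.079 -0.718
v 4.297 4.078 -1.881
v 3.974 4.02 -2.141
v 3.635 3.82 -2.283
v 3.347 3.516 -2.277
v 3.167 3.17 -2.126
v 3.13 2.85 -1.859
v 3.245 2.619 -1.53
v 3.487 2.523 -1.203
v 3.81 2.581 -0.943
v 4.149 2.782 -0.802
v 4.437 3.085 -0.807
v 4.617 3.431 -0.958
v 4.654 3.751 -1.225
v -3.014 3.623 1.488
v -2.307 3.462 1.741
v -2.853 2.838 0.539
v -2.146 2.677 0.792
v -2.759 2.444 1.192
v -2.859 2.93 1.778
v -2.301 3.37 0.502
v -2.401 3.856 1.088
v -1.867 3.306 1.132
v -2.15 2.734 1.558
v -3.01 3.566 0.722
v -3.293 2.994 1.148
v -2.674 3.612 1.697
v -2.486 2.688 0.583
v -2.846 2.552 0.817
v -2.431 2.457 0.966
v -2.999 3.299 1.719
v -2.583 3.204 1.868
v -2.849 2.606 1.545
v -2.577 3.096 0.412
v -2.161 3.001 0.561
v -2.729 3.843 1.314
v -2.314 3.748 1.463
v -2.311 3.694 0.735
v -2 3.425 1.488
v -1.906 2.963 0.931
v -1.997 3.371 0.76
v -2.055 3.656 1.105
v -2.167 3.089 1.739
v -2.072 2.627 1.181
v -2.433 2.49 1.416
v -2.491 2.776 1.761
v -1.908 2.997 1.381
v -3.088 3.673 1.099
v -2.993 3.211 0.541
v -2.669 3.524 0.519
v -2.727 3.81 0.864
v -3.254 3.337 1.349
v -3.16 2.875 0.792
v -3.105 2.644 1.175
v -3.163 2.929 1.52
v -3.252 3.303 0.899
v -4.117 -2.51 -2.731
v -3.243 -2.734 -1.496
v -3.969 -1.135 -2.586
v -3.096 -1.36 -1.35
v -3.164 -2.54 -3.41
v -2.291 -2.765 -2.174
v -3.017 -1.166 -3.264
v -2.143 -1.39 -2.029
f 2 1 5
f 2 5 3
f 3 5 6
f 3 6 4
f 5 1 7
f 5 7 6
f 6 7 8
f 6 8 4
f 7 1 9
f 7 9 8
f 8 9 10
f 8 10 4
f 9 1 11
f 9 11 10
f 10 11 12
f 10 12 4
f 11 1 13
f 11 13 12
f 12 13 14
f 12 14 4
f 13 1 15
f 13 15 14
f 14 15 16
f 14 16 4
f 15 1 17
f 15 17 16
f 16 17 18
f 16 18 4
f 17 1 19
f 17 19 18
f 18 19 20
f 18 20 4
f 19 1 2
f 19 2 20
f 20 2 3
f 20 3 4
f 22 21 24
f 22 24 23
f 24 21 25
f 24 25 23
f 25 21 26
f 25 26 23
f 26 21 27
f 26 27 23
f 27 21 28
f 27 28 23
f 28 21 29
f 28 29 23
f 29 21 30
f 29 30 23
f 30 21 31
f 30 31 23
f 31 21 32
f 31 32 23
f 32 21 33
f 32 33 23
f 33 21 34
f 33 34 23
f 34 21 35
f 34 35 23
f 35 21 36
f 35 36 23
f 36 21 22
f 36 22 23
f 37 74 53
f 74 48 77
f 53 77 42
f 74 77 53
f 37 53 49
f 53 42 54
f 49 54 38
f 53 54 49
f 37 49 58
f 49 38 59
f 58 59 44
f 49 59 58
f 37 58 70
f 58 44 73
f 70 73 47
f 58 73 70
f 37 70 74
f 70 47 78
f 74 78 48
f 70 78 74
f 38 54 65
f 54 42 68
f 65 68 46
f 54 68 65
f 42 77 55
f 77 48 76
f 55 76 41
f 77 76 55
f 48 78 75
f 78 47 71
f 75 71 39
f 78 71 75
f 47 73 72
f 73 44 60
f 72 60 43
f 73 60 72
f 44 59 64
f 59 38 61
f 64 61 45
f 59 61 64
f 40 66 52
f 66 46 67
f 52 67 41
f 66 67 52
f 40 52 50
f 52 41 51
f 50 51 39
f 52 51 50
f 40 50 57
f 50 39 56
f 57 56 43
f 50 56 57
f 40 57 62
f 57 43 63
f 62 63 45
f 57 63 62
f 40 62 66
f 62 45 69
f 66 69 46
f 62 69 66
f 41 67 55
f 67 46 68
f 55 68 42
f 67 68 55
f 39 51 75
f 51 41 76
f 75 76 48
f 51 76 75
f 43 56 72
f 56 39 71
f 72 71 47
f 56 71 72
f 45 63 64
f 63 43 60
f 64 60 44
f 63 60 64
f 46 69 65
f 69 45 61
f 65 61 38
f 69 61 65
f 80 82 79
f 83 80 79
f 79 82 81
f 81 83 79
f 80 86 82
f 84 80 83
f 84 86 80
f 82 86 81
f 85 83 81
f 81 86 85
f 85 84 83
f 86 84 85



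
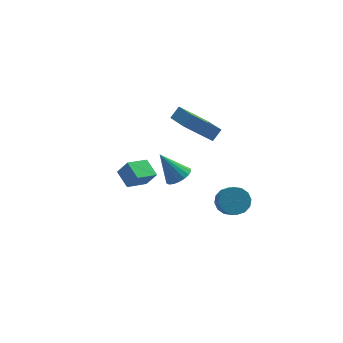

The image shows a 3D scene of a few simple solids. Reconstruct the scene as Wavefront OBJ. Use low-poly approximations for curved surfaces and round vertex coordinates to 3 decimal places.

v 1.613 -2.415 -1.191
v 2.054 -1.919 -0.676
v 2.069 -2.87 0.226
v 1.627 -3.365 -0.289
v 1.638 -1.837 -0.582
v 1.652 -2.787 0.32
v 1.215 -1.909 -0.651
v 1.229 -2.859 0.25
v 0.898 -2.117 -0.865
v 0.913 -3.067 0.037
v 0.773 -2.404 -1.166
v 0.788 -3.355 -0.265
v 0.873 -2.695 -1.474
v 0.888 -3.645 -0.572
v 1.171 -2.91 -1.706
v 1.186 -3.861 -0.804
v 1.588 -2.993 -1.8
v 1.602 -3.943 -0.898
v 2.011 -2.921 -1.73
v 2.025 -3.871 -0.829
v 2.327 -2.713 -1.517
v 2.342 -3.663 -0.615
v 2.452 -2.425 -1.215
v 2.467 -3.376 -0.314
v 2.352 -2.135 -0.908
v 2.367 -3.085 -0.006
v -3.549 -1.292 -0.118
v -3.9 -0.33 0.334
v -2.436 -0.642 -0.638
v -2.787 0.321 -0.185
v -3.033 -1.501 0.725
v -3.384 -0.538 1.178
v -1.92 -0.85 0.206
v -2.271 0.112 0.658
v 0.691 1.15 1.56
v 1.032 -0.643 2.301
v -0.782 1.377 2.786
v -0.441 -0.416 3.527
v 1.201 1.476 2.113
v 1.542 -0.317 2.854
v -0.272 1.703 3.339
v 0.069 -0.09 4.08
v 0.078 3.575 -4.19
v 0.55 3.097 -3.738
v -0.858 4.125 -2.63
v 0.73 3.409 -3.739
v 0.782 3.754 -3.83
v 0.693 4.064 -3.993
v 0.483 4.277 -4.194
v 0.193 4.351 -4.394
v -0.12 4.271 -4.554
v -0.394 4.054 -4.642
v -0.574 3.741 -4.64
v -0.626 3.396 -4.549
v -0.537 3.087 -4.387
v -0.327 2.874 -4.186
v -0.037 2.8 -3.985
v 0.276 2.879 -3.825
f 2 1 5
f 2 5 3
f 3 5 6
f 3 6 4
f 5 1 7
f 5 7 6
f 6 7 8
f 6 8 4
f 7 1 9
f 7 9 8
f 8 9 10
f 8 10 4
f 9 1 11
f 9 11 10
f 10 11 12
f 10 12 4
f 11 1 13
f 11 13 12
f 12 13 14
f 12 14 4
f 13 1 15
f 13 15 14
f 14 15 16
f 14 16 4
f 15 1 17
f 15 17 16
f 16 17 18
f 16 18 4
f 17 1 19
f 17 19 18
f 18 19 20
f 18 20 4
f 19 1 21
f 19 21 20
f 20 21 22
f 20 22 4
f 21 1 23
f 21 23 22
f 22 23 24
f 22 24 4
f 23 1 25
f 23 25 24
f 24 25 26
f 24 26 4
f 25 1 2
f 25 2 26
f 26 2 3
f 26 3 4
f 28 30 27
f 31 28 27
f 27 30 29
f 29 31 27
f 28 34 30
f 32 28 31
f 32 34 28
f 30 34 29
f 33 31 29
f 29 34 33
f 33 32 31
f 34 32 33
f 36 38 35
f 39 36 35
f 35 38 37
f 37 39 35
f 36 42 38
f 40 36 39
f 40 42 36
f 38 42 37
f 41 39 37
f 37 42 41
f 41 40 39
f 42 40 41
f 44 43 46
f 44 46 45
f 46 43 47
f 46 47 45
f 47 43 48
f 47 48 45
f 48 43 49
f 48 49 45
f 49 43 50
f 49 50 45
f 50 43 51
f 50 51 45
f 51 43 52
f 51 52 45
f 52 43 53
f 52 53 45
f 53 43 54
f 53 54 45
f 54 43 55
f 54 55 45
f 55 43 56
f 55 56 45
f 56 43 57
f 56 57 45
f 57 43 58
f 57 58 45
f 58 43 44
f 58 44 45



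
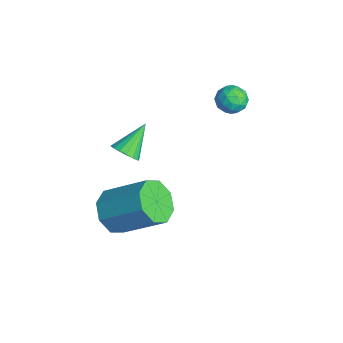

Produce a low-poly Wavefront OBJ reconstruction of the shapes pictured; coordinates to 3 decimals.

v 0.015 -3.786 0.745
v 0.281 -4.048 1.202
v -0.575 -2.834 1.635
v 0.467 -3.854 1.117
v 0.55 -3.644 0.948
v 0.51 -3.466 0.731
v 0.357 -3.362 0.518
v 0.125 -3.355 0.357
v -0.132 -3.447 0.285
v -0.356 -3.616 0.318
v -0.494 -3.824 0.449
v -0.517 -4.024 0.648
v -0.417 -4.169 0.869
v -0.219 -4.226 1.061
v 0.033 -4.182 1.181
v -1.631 0.732 1.868
v -1.022 0.871 2.053
v -1.258 0.249 1.007
v -0.649 0.388 1.192
v -1.002 -0.044 1.529
v -1.232 0.254 2.061
v -1.048 0.866 0.999
v -1.278 1.164 1.531
v -0.661 0.954 1.517
v -0.633 0.391 1.844
v -1.647 0.729 1.216
v -1.619 0.166 1.543
v -1.359 0.843 2.036
v -0.921 0.277 1.024
v -1.128 0.022 1.222
v -0.77 0.104 1.331
v -1.483 0.481 2.041
v -1.125 0.562 2.15
v -1.113 0.025 1.842
v -1.155 0.558 0.91
v -0.797 0.639 1.019
v -1.51 1.016 1.729
v -1.152 1.098 1.838
v -1.167 1.095 1.218
v -0.789 0.974 1.83
v -0.57 0.691 1.324
v -0.804 0.972 1.21
v -0.94 1.147 1.523
v -0.772 0.643 2.022
v -0.553 0.36 1.516
v -0.761 0.105 1.714
v -0.896 0.28 2.027
v -0.561 0.692 1.707
v -1.727 0.76 1.544
v -1.508 0.477 1.038
v -1.384 0.84 1.033
v -1.519 1.015 1.346
v -1.71 0.429 1.736
v -1.491 0.146 1.23
v -1.34 -0.027 1.537
v -1.476 0.148 1.85
v -1.719 0.428 1.353
v -0.259 -4.177 -3.039
v 0.591 -4.533 -3.308
v 1.549 -3.178 -2.07
v 0.699 -2.823 -1.801
v 0.368 -3.981 -3.739
v 1.326 -2.627 -2.501
v -0.222 -3.544 -3.76
v 0.736 -2.19 -2.522
v -0.834 -3.478 -3.359
v 0.124 -2.124 -2.12
v -1.109 -3.822 -2.77
v -0.151 -2.467 -1.532
v -0.886 -4.373 -2.339
v 0.072 -3.019 -1.101
v -0.296 -4.81 -2.318
v 0.662 -3.456 -1.08
v 0.316 -4.876 -2.72
v 1.274 -3.522 -1.481
f 2 1 4
f 2 4 3
f 4 1 5
f 4 5 3
f 5 1 6
f 5 6 3
f 6 1 7
f 6 7 3
f 7 1 8
f 7 8 3
f 8 1 9
f 8 9 3
f 9 1 10
f 9 10 3
f 10 1 11
f 10 11 3
f 11 1 12
f 11 12 3
f 12 1 13
f 12 13 3
f 13 1 14
f 13 14 3
f 14 1 15
f 14 15 3
f 15 1 2
f 15 2 3
f 16 53 32
f 53 27 56
f 32 56 21
f 53 56 32
f 16 32 28
f 32 21 33
f 28 33 17
f 32 33 28
f 16 28 37
f 28 17 38
f 37 38 23
f 28 38 37
f 16 37 49
f 37 23 52
f 49 52 26
f 37 52 49
f 16 49 53
f 49 26 57
f 53 57 27
f 49 57 53
f 17 33 44
f 33 21 47
f 44 47 25
f 33 47 44
f 21 56 34
f 56 27 55
f 34 55 20
f 56 55 34
f 27 57 54
f 57 26 50
f 54 50 18
f 57 50 54
f 26 52 51
f 52 23 39
f 51 39 22
f 52 39 51
f 23 38 43
f 38 17 40
f 43 40 24
f 38 40 43
f 19 45 31
f 45 25 46
f 31 46 20
f 45 46 31
f 19 31 29
f 31 20 30
f 29 30 18
f 31 30 29
f 19 29 36
f 29 18 35
f 36 35 22
f 29 35 36
f 19 36 41
f 36 22 42
f 41 42 24
f 36 42 41
f 19 41 45
f 41 24 48
f 45 48 25
f 41 48 45
f 20 46 34
f 46 25 47
f 34 47 21
f 46 47 34
f 18 30 54
f 30 20 55
f 54 55 27
f 30 55 54
f 22 35 51
f 35 18 50
f 51 50 26
f 35 50 51
f 24 42 43
f 42 22 39
f 43 39 23
f 42 39 43
f 25 48 44
f 48 24 40
f 44 40 17
f 48 40 44
f 59 58 62
f 59 62 60
f 60 62 63
f 60 63 61
f 62 58 64
f 62 64 63
f 63 64 65
f 63 65 61
f 64 58 66
f 64 66 65
f 65 66 67
f 65 67 61
f 66 58 68
f 66 68 67
f 67 68 69
f 67 69 61
f 68 58 70
f 68 70 69
f 69 70 71
f 69 71 61
f 70 58 72
f 70 72 71
f 71 72 73
f 71 73 61
f 72 58 74
f 72 74 73
f 73 74 75
f 73 75 61
f 74 58 59
f 74 59 75
f 75 59 60
f 75 60 61



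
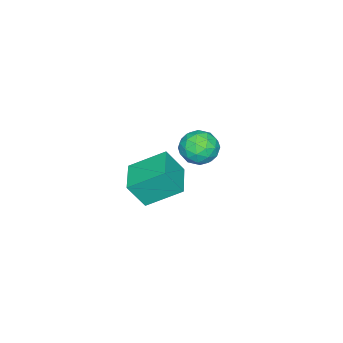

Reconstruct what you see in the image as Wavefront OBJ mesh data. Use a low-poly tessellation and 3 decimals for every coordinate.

v -1.492 -3.93 -2.623
v -0.896 -3.507 -2.08
v -1.774 -3.168 -2.906
v -1.178 -2.746 -2.364
v -0.662 -3.954 -3.516
v -0.066 -3.532 -2.974
v -0.944 -3.193 -3.8
v -0.348 -2.77 -3.257
v 0.817 0.685 1.952
v 1.47 0.562 1.453
v 0.81 -0.622 2.267
v 1.463 -0.745 1.768
v 1.554 -0.312 2.471
v 1.558 0.495 2.277
v 0.722 -0.555 1.443
v 0.726 0.252 1.249
v 1.411 -0.205 1.139
v 1.925 -0.055 1.774
v 0.355 -0.005 1.946
v 0.869 0.145 2.581
v 1.144 0.738 1.675
v 1.136 -0.798 2.045
v 1.189 -0.544 2.458
v 1.573 -0.616 2.165
v 1.196 0.699 2.159
v 1.579 0.626 1.866
v 1.629 0.113 2.464
v 0.701 -0.686 1.854
v 1.084 -0.759 1.561
v 0.707 0.556 1.555
v 1.091 0.484 1.262
v 0.651 -0.173 1.256
v 1.493 0.215 1.197
v 1.489 -0.553 1.382
v 1.054 -0.442 1.191
v 1.056 0.033 1.077
v 1.795 0.303 1.571
v 1.791 -0.465 1.755
v 1.844 -0.211 2.169
v 1.847 0.264 2.054
v 1.761 -0.147 1.386
v 0.489 0.405 1.965
v 0.485 -0.363 2.149
v 0.433 -0.324 1.666
v 0.436 0.151 1.551
v 0.791 0.493 2.338
v 0.787 -0.275 2.523
v 1.224 -0.093 2.643
v 1.226 0.382 2.529
v 0.519 0.087 2.334
v 0.399 -2.808 -1.925
v 0.797 -3.383 -0.817
v -0.292 -1.515 -1.006
v 0.105 -2.091 0.102
v 1.715 -2.049 -2.002
v 2.112 -2.625 -0.894
v 1.023 -0.757 -1.083
v 1.421 -1.332 0.025
f 2 4 1
f 5 2 1
f 1 4 3
f 3 5 1
f 2 8 4
f 6 2 5
f 6 8 2
f 4 8 3
f 7 5 3
f 3 8 7
f 7 6 5
f 8 6 7
f 9 46 25
f 46 20 49
f 25 49 14
f 46 49 25
f 9 25 21
f 25 14 26
f 21 26 10
f 25 26 21
f 9 21 30
f 21 10 31
f 30 31 16
f 21 31 30
f 9 30 42
f 30 16 45
f 42 45 19
f 30 45 42
f 9 42 46
f 42 19 50
f 46 50 20
f 42 50 46
f 10 26 37
f 26 14 40
f 37 40 18
f 26 40 37
f 14 49 27
f 49 20 48
f 27 48 13
f 49 48 27
f 20 50 47
f 50 19 43
f 47 43 11
f 50 43 47
f 19 45 44
f 45 16 32
f 44 32 15
f 45 32 44
f 16 31 36
f 31 10 33
f 36 33 17
f 31 33 36
f 12 38 24
f 38 18 39
f 24 39 13
f 38 39 24
f 12 24 22
f 24 13 23
f 22 23 11
f 24 23 22
f 12 22 29
f 22 11 28
f 29 28 15
f 22 28 29
f 12 29 34
f 29 15 35
f 34 35 17
f 29 35 34
f 12 34 38
f 34 17 41
f 38 41 18
f 34 41 38
f 13 39 27
f 39 18 40
f 27 40 14
f 39 40 27
f 11 23 47
f 23 13 48
f 47 48 20
f 23 48 47
f 15 28 44
f 28 11 43
f 44 43 19
f 28 43 44
f 17 35 36
f 35 15 32
f 36 32 16
f 35 32 36
f 18 41 37
f 41 17 33
f 37 33 10
f 41 33 37
f 52 54 51
f 55 52 51
f 51 54 53
f 53 55 51
f 52 58 54
f 56 52 55
f 56 58 52
f 54 58 53
f 57 55 53
f 53 58 57
f 57 56 55
f 58 56 57



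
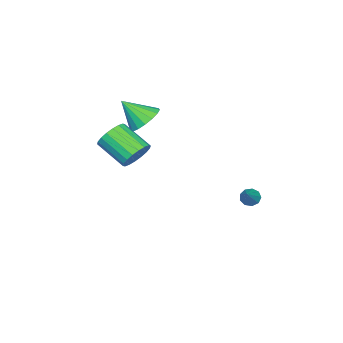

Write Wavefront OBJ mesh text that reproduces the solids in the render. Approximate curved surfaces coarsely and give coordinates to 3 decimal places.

v -0.409 -0.59 2.975
v 0.469 -0.469 2.898
v -0.171 -1.63 4.045
v 0.353 -0.188 3.197
v 0.062 0.001 3.445
v -0.336 0.054 3.585
v -0.752 -0.041 3.586
v -1.089 -0.261 3.447
v -1.27 -0.557 3.2
v -1.254 -0.861 2.901
v -1.045 -1.102 2.62
v -0.69 -1.227 2.42
v -0.27 -1.205 2.347
v 0.117 -1.043 2.418
v 0.384 -0.777 2.617
v -3.608 3.107 -2.851
v -3.36 2.707 -3.019
v -2.492 3.393 -1.889
v -3.273 2.983 -3.201
v -3.343 3.317 -3.22
v -3.537 3.553 -3.065
v -3.763 3.581 -2.811
v -3.917 3.386 -2.575
v -3.926 3.062 -2.468
v -3.786 2.758 -2.54
v -3.562 2.618 -2.758
v 2.578 0.539 2.621
v 2.859 0.118 2.014
v 2.562 -1.26 2.832
v 2.282 -0.839 3.439
v 3.145 0.173 2.21
v 2.849 -1.205 3.029
v 3.32 0.3 2.488
v 3.023 -1.078 3.306
v 3.347 0.475 2.791
v 3.05 -0.903 3.61
v 3.222 0.662 3.062
v 2.926 -0.716 3.88
v 2.97 0.825 3.244
v 2.673 -0.553 4.063
v 2.64 0.931 3.304
v 2.343 -0.447 4.122
v 2.298 0.96 3.228
v 2.001 -0.418 4.046
v 2.011 0.905 3.031
v 1.715 -0.473 3.85
v 1.837 0.778 2.754
v 1.54 -0.6 3.572
v 1.81 0.603 2.45
v 1.513 -0.775 3.269
v 1.934 0.416 2.18
v 1.638 -0.962 2.998
v 2.187 0.253 1.997
v 1.89 -1.125 2.816
v 2.517 0.147 1.938
v 2.22 -1.231 2.756
f 2 1 4
f 2 4 3
f 4 1 5
f 4 5 3
f 5 1 6
f 5 6 3
f 6 1 7
f 6 7 3
f 7 1 8
f 7 8 3
f 8 1 9
f 8 9 3
f 9 1 10
f 9 10 3
f 10 1 11
f 10 11 3
f 11 1 12
f 11 12 3
f 12 1 13
f 12 13 3
f 13 1 14
f 13 14 3
f 14 1 15
f 14 15 3
f 15 1 2
f 15 2 3
f 17 16 19
f 17 19 18
f 19 16 20
f 19 20 18
f 20 16 21
f 20 21 18
f 21 16 22
f 21 22 18
f 22 16 23
f 22 23 18
f 23 16 24
f 23 24 18
f 24 16 25
f 24 25 18
f 25 16 26
f 25 26 18
f 26 16 17
f 26 17 18
f 28 27 31
f 28 31 29
f 29 31 32
f 29 32 30
f 31 27 33
f 31 33 32
f 32 33 34
f 32 34 30
f 33 27 35
f 33 35 34
f 34 35 36
f 34 36 30
f 35 27 37
f 35 37 36
f 36 37 38
f 36 38 30
f 37 27 39
f 37 39 38
f 38 39 40
f 38 40 30
f 39 27 41
f 39 41 40
f 40 41 42
f 40 42 30
f 41 27 43
f 41 43 42
f 42 43 44
f 42 44 30
f 43 27 45
f 43 45 44
f 44 45 46
f 44 46 30
f 45 27 47
f 45 47 46
f 46 47 48
f 46 48 30
f 47 27 49
f 47 49 48
f 48 49 50
f 48 50 30
f 49 27 51
f 49 51 50
f 50 51 52
f 50 52 30
f 51 27 53
f 51 53 52
f 52 53 54
f 52 54 30
f 53 27 55
f 53 55 54
f 54 55 56
f 54 56 30
f 55 27 28
f 55 28 56
f 56 28 29
f 56 29 30



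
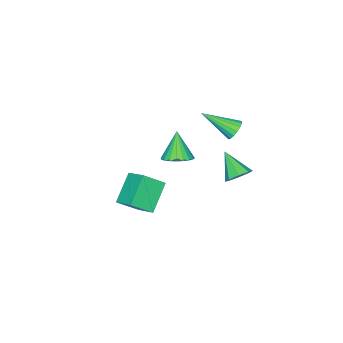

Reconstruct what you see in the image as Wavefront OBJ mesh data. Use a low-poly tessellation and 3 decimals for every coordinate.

v 1.867 -0.796 -3.75
v 0.496 -1.151 -2.543
v 2.121 0.389 -3.111
v 0.751 0.035 -1.905
v 2.789 -1.455 -2.895
v 1.419 -1.809 -1.689
v 3.044 -0.269 -2.257
v 1.673 -0.624 -1.05
v 3.057 2.746 3.037
v 3.69 2.263 3.113
v 2.503 2.234 4.403
v 3.797 2.542 3.261
v 3.776 2.855 3.37
v 3.631 3.15 3.421
v 3.386 3.375 3.406
v 3.084 3.491 3.327
v 2.778 3.478 3.198
v 2.52 3.339 3.042
v 2.354 3.097 2.884
v 2.31 2.794 2.753
v 2.396 2.483 2.671
v 2.595 2.218 2.652
v 2.874 2.044 2.7
v 3.185 1.991 2.806
v 3.474 2.068 2.952
v -0.551 3.614 -0.225
v -0.125 3.926 0.293
v -0.909 2.426 0.785
v -0.661 4.107 0.315
v -1.133 3.999 0.021
v -1.264 3.665 -0.418
v -0.977 3.302 -0.743
v -0.44 3.121 -0.766
v 0.031 3.229 -0.471
v 0.162 3.563 -0.033
v -0.471 3.371 3.219
v -0.173 3.182 2.709
v 0.331 1.929 4.221
v 0.015 3.374 2.835
v 0.093 3.565 3.048
v 0.041 3.712 3.301
v -0.128 3.78 3.535
v -0.376 3.755 3.697
v -0.645 3.642 3.749
v -0.874 3.467 3.68
v -1.011 3.269 3.505
v -1.024 3.095 3.265
v -0.91 2.985 3.015
v -0.696 2.962 2.811
v -0.43 3.034 2.701
f 2 4 1
f 5 2 1
f 1 4 3
f 3 5 1
f 2 8 4
f 6 2 5
f 6 8 2
f 4 8 3
f 7 5 3
f 3 8 7
f 7 6 5
f 8 6 7
f 10 9 12
f 10 12 11
f 12 9 13
f 12 13 11
f 13 9 14
f 13 14 11
f 14 9 15
f 14 15 11
f 15 9 16
f 15 16 11
f 16 9 17
f 16 17 11
f 17 9 18
f 17 18 11
f 18 9 19
f 18 19 11
f 19 9 20
f 19 20 11
f 20 9 21
f 20 21 11
f 21 9 22
f 21 22 11
f 22 9 23
f 22 23 11
f 23 9 24
f 23 24 11
f 24 9 25
f 24 25 11
f 25 9 10
f 25 10 11
f 27 26 29
f 27 29 28
f 29 26 30
f 29 30 28
f 30 26 31
f 30 31 28
f 31 26 32
f 31 32 28
f 32 26 33
f 32 33 28
f 33 26 34
f 33 34 28
f 34 26 35
f 34 35 28
f 35 26 27
f 35 27 28
f 37 36 39
f 37 39 38
f 39 36 40
f 39 40 38
f 40 36 41
f 40 41 38
f 41 36 42
f 41 42 38
f 42 36 43
f 42 43 38
f 43 36 44
f 43 44 38
f 44 36 45
f 44 45 38
f 45 36 46
f 45 46 38
f 46 36 47
f 46 47 38
f 47 36 48
f 47 48 38
f 48 36 49
f 48 49 38
f 49 36 50
f 49 50 38
f 50 36 37
f 50 37 38



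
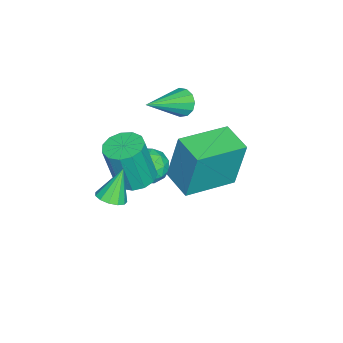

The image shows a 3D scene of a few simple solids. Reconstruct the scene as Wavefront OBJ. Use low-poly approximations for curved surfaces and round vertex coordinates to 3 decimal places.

v -0.277 -0.66 -3.484
v 0.028 -1.099 -2.807
v -0.608 -1.861 -4.113
v -0.303 -2.3 -3.436
v -1.023 -1.832 -3.358
v -0.819 -1.09 -2.969
v 0.239 -1.87 -3.951
v 0.443 -1.128 -3.562
v 0.347 -1.846 -3.096
v -0.433 -1.823 -2.729
v -0.147 -1.137 -4.191
v -0.927 -1.114 -3.824
v -0.095 -0.774 -3.091
v -0.485 -2.186 -3.829
v -0.908 -1.911 -3.783
v -0.729 -2.169 -3.385
v -0.593 -0.769 -3.186
v -0.414 -1.027 -2.788
v -1.032 -1.458 -3.111
v -0.166 -1.933 -4.132
v 0.013 -2.191 -3.734
v 0.149 -0.791 -3.535
v 0.328 -1.049 -3.137
v 0.452 -1.502 -3.809
v 0.271 -1.471 -2.862
v 0.076 -2.177 -3.231
v 0.395 -1.925 -3.534
v 0.515 -1.488 -3.306
v -0.187 -1.457 -2.647
v -0.382 -2.163 -3.016
v -0.805 -1.888 -2.97
v -0.685 -1.452 -2.742
v -0 -1.897 -2.816
v -0.198 -0.797 -3.904
v -0.393 -1.503 -4.273
v 0.105 -1.508 -4.178
v 0.225 -1.072 -3.95
v -0.656 -0.783 -3.689
v -0.851 -1.489 -4.058
v -1.095 -1.472 -3.614
v -0.975 -1.035 -3.386
v -0.58 -1.063 -4.104
v 3.847 -1.415 -1.546
v 4.133 -1.899 -1.31
v 3.253 -1.145 -0.274
v 4.345 -1.631 -1.268
v 4.398 -1.295 -1.315
v 4.276 -0.997 -1.435
v 4.018 -0.831 -1.59
v 3.706 -0.851 -1.732
v 3.438 -1.05 -1.814
v 3.3 -1.365 -1.812
v 3.336 -1.696 -1.725
v 3.534 -1.937 -1.582
v 3.831 -2.013 -1.427
v -0.739 -0.311 0.388
v -0.542 -0.572 -0.173
v 0.839 -1.149 1.332
v -0.381 -0.244 -0.15
v -0.334 0.063 0.044
v -0.415 0.251 0.347
v -0.599 0.261 0.663
v -0.827 0.09 0.893
v -1.028 -0.209 0.962
v -1.136 -0.54 0.849
v -1.118 -0.799 0.59
v -0.98 -0.902 0.267
v -0.765 -0.818 -0.018
v 1.47 1.746 -0.564
v 1.413 2.153 1.557
v 2.301 2.732 -0.731
v 2.244 3.139 1.39
v 3.076 0.441 -0.27
v 3.019 0.848 1.851
v 3.907 1.427 -0.437
v 3.85 1.834 1.684
v 1.396 -1.367 -2.528
v 1.856 -2.02 -2.715
v 2.103 -2.406 -0.758
v 1.644 -1.753 -0.572
v 2.146 -1.662 -2.681
v 2.393 -2.049 -0.724
v 2.198 -1.211 -2.599
v 2.445 -1.597 -0.642
v 1.996 -0.809 -2.494
v 2.243 -1.195 -0.537
v 1.603 -0.584 -2.4
v 1.851 -0.97 -0.443
v 1.145 -0.608 -2.347
v 1.392 -0.994 -0.39
v 0.767 -0.873 -2.351
v 1.014 -1.259 -0.394
v 0.588 -1.294 -2.412
v 0.835 -1.681 -0.455
v 0.666 -1.739 -2.51
v 0.913 -2.126 -0.553
v 0.976 -2.066 -2.613
v 1.223 -2.452 -0.656
v 1.42 -2.17 -2.69
v 1.667 -2.557 -0.733
f 1 38 17
f 38 12 41
f 17 41 6
f 38 41 17
f 1 17 13
f 17 6 18
f 13 18 2
f 17 18 13
f 1 13 22
f 13 2 23
f 22 23 8
f 13 23 22
f 1 22 34
f 22 8 37
f 34 37 11
f 22 37 34
f 1 34 38
f 34 11 42
f 38 42 12
f 34 42 38
f 2 18 29
f 18 6 32
f 29 32 10
f 18 32 29
f 6 41 19
f 41 12 40
f 19 40 5
f 41 40 19
f 12 42 39
f 42 11 35
f 39 35 3
f 42 35 39
f 11 37 36
f 37 8 24
f 36 24 7
f 37 24 36
f 8 23 28
f 23 2 25
f 28 25 9
f 23 25 28
f 4 30 16
f 30 10 31
f 16 31 5
f 30 31 16
f 4 16 14
f 16 5 15
f 14 15 3
f 16 15 14
f 4 14 21
f 14 3 20
f 21 20 7
f 14 20 21
f 4 21 26
f 21 7 27
f 26 27 9
f 21 27 26
f 4 26 30
f 26 9 33
f 30 33 10
f 26 33 30
f 5 31 19
f 31 10 32
f 19 32 6
f 31 32 19
f 3 15 39
f 15 5 40
f 39 40 12
f 15 40 39
f 7 20 36
f 20 3 35
f 36 35 11
f 20 35 36
f 9 27 28
f 27 7 24
f 28 24 8
f 27 24 28
f 10 33 29
f 33 9 25
f 29 25 2
f 33 25 29
f 44 43 46
f 44 46 45
f 46 43 47
f 46 47 45
f 47 43 48
f 47 48 45
f 48 43 49
f 48 49 45
f 49 43 50
f 49 50 45
f 50 43 51
f 50 51 45
f 51 43 52
f 51 52 45
f 52 43 53
f 52 53 45
f 53 43 54
f 53 54 45
f 54 43 55
f 54 55 45
f 55 43 44
f 55 44 45
f 57 56 59
f 57 59 58
f 59 56 60
f 59 60 58
f 60 56 61
f 60 61 58
f 61 56 62
f 61 62 58
f 62 56 63
f 62 63 58
f 63 56 64
f 63 64 58
f 64 56 65
f 64 65 58
f 65 56 66
f 65 66 58
f 66 56 67
f 66 67 58
f 67 56 68
f 67 68 58
f 68 56 57
f 68 57 58
f 70 72 69
f 73 70 69
f 69 72 71
f 71 73 69
f 70 76 72
f 74 70 73
f 74 76 70
f 72 76 71
f 75 73 71
f 71 76 75
f 75 74 73
f 76 74 75
f 78 77 81
f 78 81 79
f 79 81 82
f 79 82 80
f 81 77 83
f 81 83 82
f 82 83 84
f 82 84 80
f 83 77 85
f 83 85 84
f 84 85 86
f 84 86 80
f 85 77 87
f 85 87 86
f 86 87 88
f 86 88 80
f 87 77 89
f 87 89 88
f 88 89 90
f 88 90 80
f 89 77 91
f 89 91 90
f 90 91 92
f 90 92 80
f 91 77 93
f 91 93 92
f 92 93 94
f 92 94 80
f 93 77 95
f 93 95 94
f 94 95 96
f 94 96 80
f 95 77 97
f 95 97 96
f 96 97 98
f 96 98 80
f 97 77 99
f 97 99 98
f 98 99 100
f 98 100 80
f 99 77 78
f 99 78 100
f 100 78 79
f 100 79 80



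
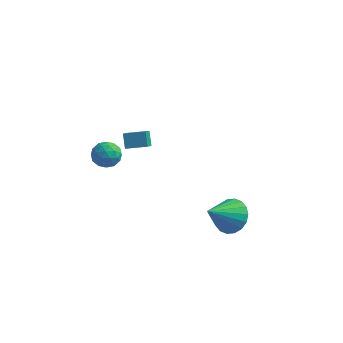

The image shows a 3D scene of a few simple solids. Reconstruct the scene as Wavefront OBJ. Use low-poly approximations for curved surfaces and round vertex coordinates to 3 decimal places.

v 4.138 0.446 -3.06
v 4.842 0.733 -2.321
v 3.402 -0.886 -1.84
v 4.475 1.017 -2.233
v 4.042 1.187 -2.309
v 3.628 1.211 -2.533
v 3.315 1.083 -2.862
v 3.164 0.829 -3.23
v 3.207 0.498 -3.564
v 3.434 0.158 -3.799
v 3.801 -0.126 -3.887
v 4.234 -0.296 -3.811
v 4.649 -0.32 -3.587
v 4.962 -0.192 -3.258
v 5.112 0.063 -2.89
v 5.069 0.393 -2.556
v -2.782 3.073 -2.016
v -3.102 3.546 -1.269
v -2.925 3.889 -2.593
v -3.244 4.362 -1.847
v -1.676 3.438 -1.773
v -1.995 3.911 -1.027
v -1.818 4.254 -2.351
v -2.138 4.727 -1.604
v -1.563 -1.164 1.319
v -0.999 -1.317 1.879
v -1.981 -2.403 1.401
v -1.417 -2.556 1.961
v -2.04 -2.07 2.136
v -1.782 -1.304 2.085
v -1.198 -2.416 1.195
v -0.94 -1.65 1.144
v -0.774 -2.091 1.803
v -1.294 -1.877 2.385
v -1.686 -1.843 0.895
v -2.206 -1.629 1.477
v -1.244 -1.132 1.592
v -1.736 -2.588 1.688
v -2.102 -2.302 1.791
v -1.771 -2.392 2.121
v -1.705 -1.124 1.713
v -1.373 -1.214 2.042
v -1.985 -1.656 2.193
v -1.607 -2.506 1.238
v -1.275 -2.596 1.567
v -1.209 -1.328 1.159
v -0.878 -1.418 1.489
v -0.995 -2.064 1.087
v -0.78 -1.677 1.876
v -1.026 -2.405 1.925
v -0.897 -2.323 1.474
v -0.745 -1.873 1.444
v -1.087 -1.551 2.218
v -1.332 -2.279 2.267
v -1.698 -1.993 2.369
v -1.547 -1.543 2.339
v -0.954 -2.005 2.173
v -1.648 -1.441 1.013
v -1.893 -2.169 1.062
v -1.433 -2.177 0.941
v -1.282 -1.727 0.911
v -1.954 -1.315 1.355
v -2.2 -2.043 1.404
v -2.235 -1.847 1.836
v -2.083 -1.397 1.806
v -2.026 -1.715 1.107
f 2 1 4
f 2 4 3
f 4 1 5
f 4 5 3
f 5 1 6
f 5 6 3
f 6 1 7
f 6 7 3
f 7 1 8
f 7 8 3
f 8 1 9
f 8 9 3
f 9 1 10
f 9 10 3
f 10 1 11
f 10 11 3
f 11 1 12
f 11 12 3
f 12 1 13
f 12 13 3
f 13 1 14
f 13 14 3
f 14 1 15
f 14 15 3
f 15 1 16
f 15 16 3
f 16 1 2
f 16 2 3
f 18 20 17
f 21 18 17
f 17 20 19
f 19 21 17
f 18 24 20
f 22 18 21
f 22 24 18
f 20 24 19
f 23 21 19
f 19 24 23
f 23 22 21
f 24 22 23
f 25 62 41
f 62 36 65
f 41 65 30
f 62 65 41
f 25 41 37
f 41 30 42
f 37 42 26
f 41 42 37
f 25 37 46
f 37 26 47
f 46 47 32
f 37 47 46
f 25 46 58
f 46 32 61
f 58 61 35
f 46 61 58
f 25 58 62
f 58 35 66
f 62 66 36
f 58 66 62
f 26 42 53
f 42 30 56
f 53 56 34
f 42 56 53
f 30 65 43
f 65 36 64
f 43 64 29
f 65 64 43
f 36 66 63
f 66 35 59
f 63 59 27
f 66 59 63
f 35 61 60
f 61 32 48
f 60 48 31
f 61 48 60
f 32 47 52
f 47 26 49
f 52 49 33
f 47 49 52
f 28 54 40
f 54 34 55
f 40 55 29
f 54 55 40
f 28 40 38
f 40 29 39
f 38 39 27
f 40 39 38
f 28 38 45
f 38 27 44
f 45 44 31
f 38 44 45
f 28 45 50
f 45 31 51
f 50 51 33
f 45 51 50
f 28 50 54
f 50 33 57
f 54 57 34
f 50 57 54
f 29 55 43
f 55 34 56
f 43 56 30
f 55 56 43
f 27 39 63
f 39 29 64
f 63 64 36
f 39 64 63
f 31 44 60
f 44 27 59
f 60 59 35
f 44 59 60
f 33 51 52
f 51 31 48
f 52 48 32
f 51 48 52
f 34 57 53
f 57 33 49
f 53 49 26
f 57 49 53



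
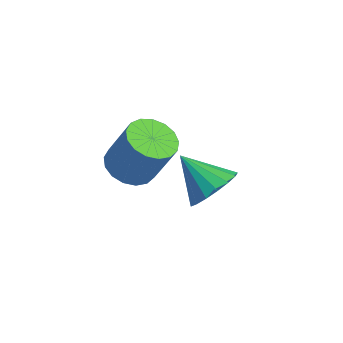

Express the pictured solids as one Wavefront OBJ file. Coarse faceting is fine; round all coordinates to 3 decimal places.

v 2.511 -0.284 0.344
v 3.316 -0.54 0.097
v 3.954 -0.092 1.708
v 3.149 0.164 1.956
v 3.302 -0.133 -0.011
v 3.94 0.315 1.601
v 3.107 0.239 -0.037
v 3.745 0.687 1.574
v 2.775 0.492 0.024
v 3.413 0.94 1.635
v 2.383 0.566 0.158
v 3.021 1.015 1.77
v 2.02 0.446 0.335
v 2.658 0.895 1.947
v 1.77 0.159 0.515
v 2.408 0.607 2.126
v 1.689 -0.23 0.655
v 2.327 0.218 2.266
v 1.797 -0.631 0.724
v 2.435 -0.183 2.335
v 2.068 -0.953 0.706
v 2.706 -0.505 2.317
v 2.441 -1.122 0.605
v 3.079 -0.673 2.216
v 2.83 -1.098 0.445
v 3.467 -0.65 2.056
v 3.145 -0.888 0.261
v 3.783 -0.44 1.873
v 2.738 2.659 -2.149
v 3.113 3.237 -1.425
v 1.522 2.121 -1.091
v 2.796 3.521 -1.646
v 2.466 3.606 -1.981
v 2.198 3.475 -2.356
v 2.054 3.156 -2.683
v 2.067 2.724 -2.888
v 2.233 2.277 -2.923
v 2.515 1.917 -2.782
v 2.849 1.727 -2.496
v 3.156 1.751 -2.13
v 3.369 1.982 -1.769
v 3.436 2.369 -1.495
v 3.344 2.822 -1.371
f 2 1 5
f 2 5 3
f 3 5 6
f 3 6 4
f 5 1 7
f 5 7 6
f 6 7 8
f 6 8 4
f 7 1 9
f 7 9 8
f 8 9 10
f 8 10 4
f 9 1 11
f 9 11 10
f 10 11 12
f 10 12 4
f 11 1 13
f 11 13 12
f 12 13 14
f 12 14 4
f 13 1 15
f 13 15 14
f 14 15 16
f 14 16 4
f 15 1 17
f 15 17 16
f 16 17 18
f 16 18 4
f 17 1 19
f 17 19 18
f 18 19 20
f 18 20 4
f 19 1 21
f 19 21 20
f 20 21 22
f 20 22 4
f 21 1 23
f 21 23 22
f 22 23 24
f 22 24 4
f 23 1 25
f 23 25 24
f 24 25 26
f 24 26 4
f 25 1 27
f 25 27 26
f 26 27 28
f 26 28 4
f 27 1 2
f 27 2 28
f 28 2 3
f 28 3 4
f 30 29 32
f 30 32 31
f 32 29 33
f 32 33 31
f 33 29 34
f 33 34 31
f 34 29 35
f 34 35 31
f 35 29 36
f 35 36 31
f 36 29 37
f 36 37 31
f 37 29 38
f 37 38 31
f 38 29 39
f 38 39 31
f 39 29 40
f 39 40 31
f 40 29 41
f 40 41 31
f 41 29 42
f 41 42 31
f 42 29 43
f 42 43 31
f 43 29 30
f 43 30 31

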